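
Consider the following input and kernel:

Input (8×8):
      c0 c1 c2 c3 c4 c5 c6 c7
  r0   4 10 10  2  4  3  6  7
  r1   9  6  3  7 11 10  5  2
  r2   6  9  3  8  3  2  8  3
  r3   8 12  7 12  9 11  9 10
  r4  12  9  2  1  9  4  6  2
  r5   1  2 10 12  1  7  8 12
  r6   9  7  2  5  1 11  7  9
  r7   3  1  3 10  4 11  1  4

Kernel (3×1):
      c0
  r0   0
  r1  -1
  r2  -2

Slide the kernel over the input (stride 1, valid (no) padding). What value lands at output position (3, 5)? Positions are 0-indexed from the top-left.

-18

The receptive field on the input at this output position is [11 / 4 / 7]. Elementwise product with the kernel and sum: 4·-1 + 7·-2.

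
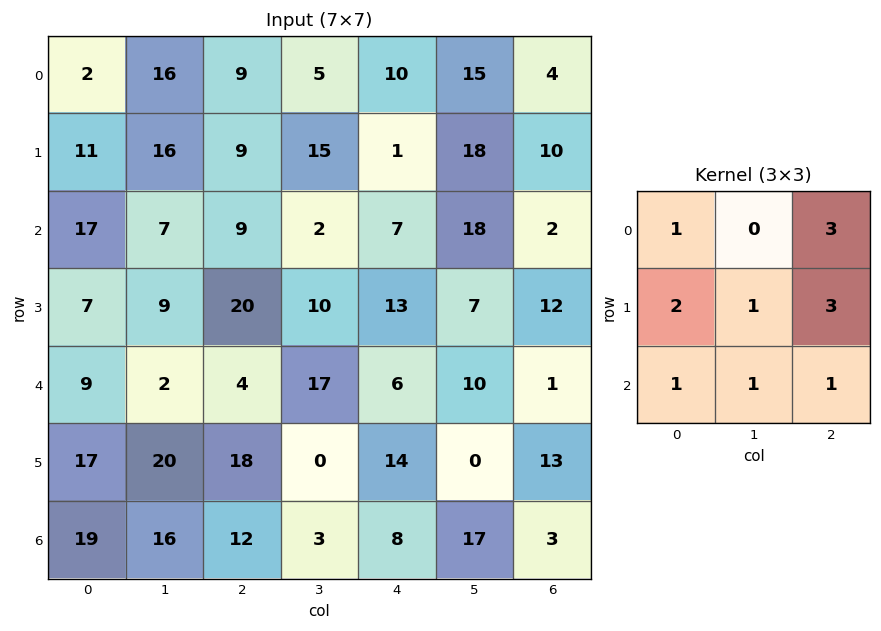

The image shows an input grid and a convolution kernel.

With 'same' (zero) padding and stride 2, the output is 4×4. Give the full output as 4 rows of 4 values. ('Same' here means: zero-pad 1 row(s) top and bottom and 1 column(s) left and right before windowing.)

Output[0,0]: The receptive field on the zero-padded input at this output position is [0 0 0 / 0 2 16 / 0 11 16]. Elementwise product with the kernel and sum: 0·1 + 0·3 + 0·2 + 2·1 + 16·3 + 0·1 + 11·1 + 16·1.
Output[0,1]: The receptive field on the zero-padded input at this output position is [0 0 0 / 16 9 5 / 16 9 15]. Elementwise product with the kernel and sum: 0·1 + 0·3 + 16·2 + 9·1 + 5·3 + 16·1 + 9·1 + 15·1.

77 96 99 62
102 129 164 75
79 136 115 41
127 73 65 37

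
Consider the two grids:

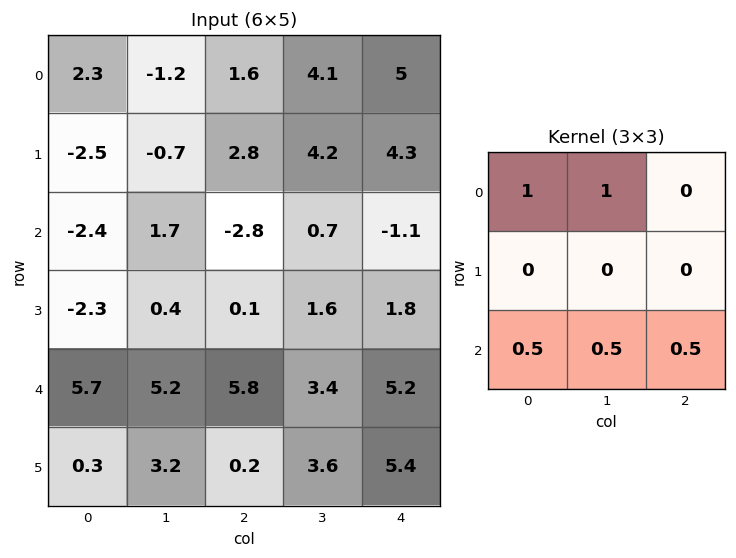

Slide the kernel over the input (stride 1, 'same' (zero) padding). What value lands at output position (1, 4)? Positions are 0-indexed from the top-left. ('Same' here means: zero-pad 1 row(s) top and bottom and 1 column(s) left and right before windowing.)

8.9

The receptive field on the zero-padded input at this output position is [4.1 5 0 / 4.2 4.3 0 / 0.7 -1.1 0]. Elementwise product with the kernel and sum: 4.1·1 + 5·1 + 0.7·0.5 + -1.1·0.5 + 0·0.5.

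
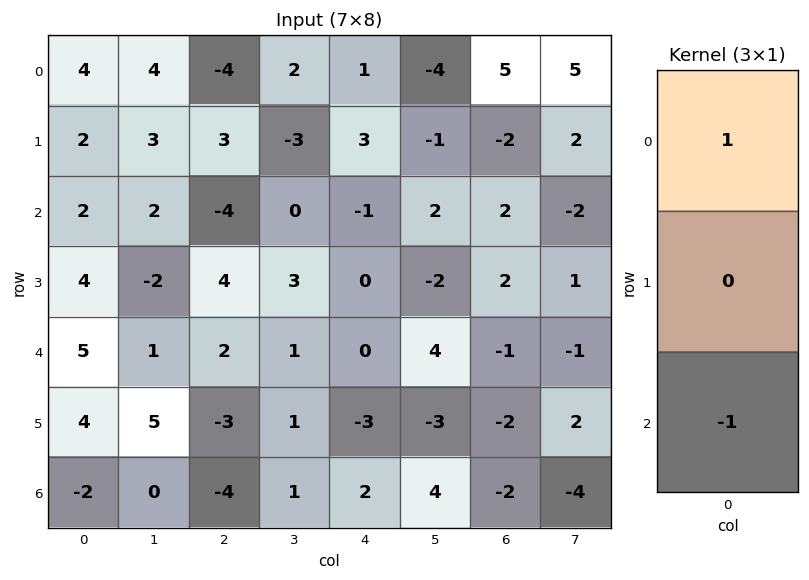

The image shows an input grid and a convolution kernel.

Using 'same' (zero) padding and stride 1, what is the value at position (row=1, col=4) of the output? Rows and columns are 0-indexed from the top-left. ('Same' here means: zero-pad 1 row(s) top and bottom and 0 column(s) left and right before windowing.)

The receptive field on the zero-padded input at this output position is [1 / 3 / -1]. Elementwise product with the kernel and sum: 1·1 + -1·-1.

2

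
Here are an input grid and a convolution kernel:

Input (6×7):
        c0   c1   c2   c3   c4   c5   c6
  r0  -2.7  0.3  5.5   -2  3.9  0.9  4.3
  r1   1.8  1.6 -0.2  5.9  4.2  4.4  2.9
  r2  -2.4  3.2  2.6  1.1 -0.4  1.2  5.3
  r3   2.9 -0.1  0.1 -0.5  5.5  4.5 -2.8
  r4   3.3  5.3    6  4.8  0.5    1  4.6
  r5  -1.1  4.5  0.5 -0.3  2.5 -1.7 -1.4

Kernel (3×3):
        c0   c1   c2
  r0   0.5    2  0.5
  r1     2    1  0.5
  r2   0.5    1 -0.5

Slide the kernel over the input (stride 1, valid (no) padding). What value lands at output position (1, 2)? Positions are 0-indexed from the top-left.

16.7

The receptive field on the input at this output position is [-0.2 5.9 4.2 / 2.6 1.1 -0.4 / 0.1 -0.5 5.5]. Elementwise product with the kernel and sum: -0.2·0.5 + 5.9·2 + 4.2·0.5 + 2.6·2 + 1.1·1 + -0.4·0.5 + 0.1·0.5 + -0.5·1 + 5.5·-0.5.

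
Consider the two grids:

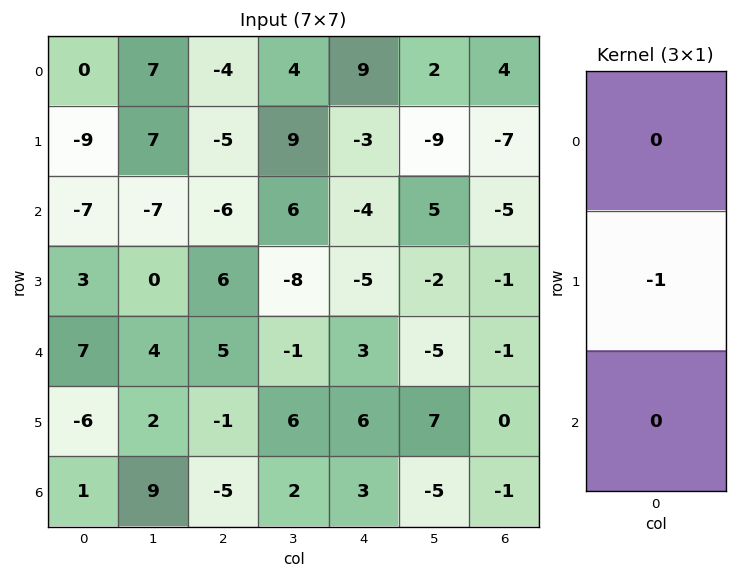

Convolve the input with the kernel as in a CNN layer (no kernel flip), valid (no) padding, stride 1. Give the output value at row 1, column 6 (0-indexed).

The receptive field on the input at this output position is [-7 / -5 / -1]. Elementwise product with the kernel and sum: -5·-1.

5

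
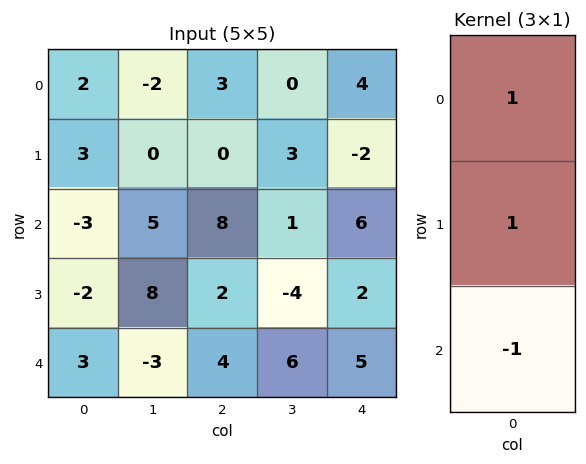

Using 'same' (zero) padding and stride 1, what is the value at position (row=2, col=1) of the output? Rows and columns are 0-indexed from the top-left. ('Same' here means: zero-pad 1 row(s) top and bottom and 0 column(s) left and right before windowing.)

-3

The receptive field on the zero-padded input at this output position is [0 / 5 / 8]. Elementwise product with the kernel and sum: 0·1 + 5·1 + 8·-1.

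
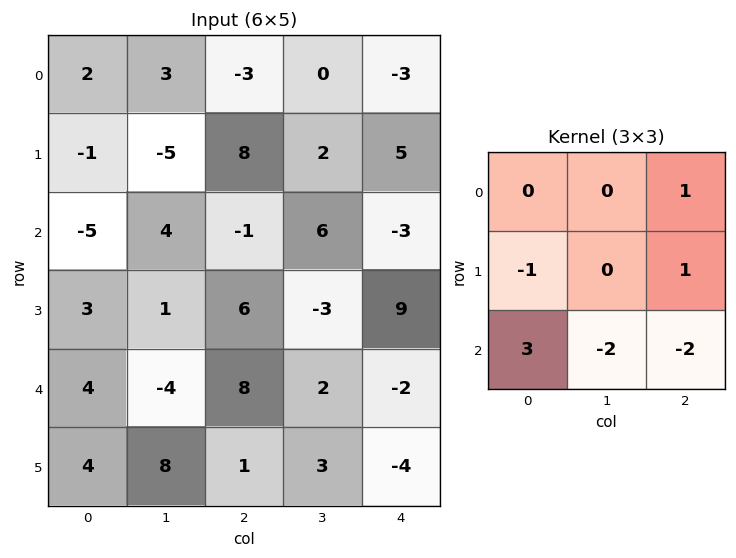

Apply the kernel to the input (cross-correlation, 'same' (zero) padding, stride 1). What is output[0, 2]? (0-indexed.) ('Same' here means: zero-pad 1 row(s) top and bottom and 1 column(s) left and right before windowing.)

The receptive field on the zero-padded input at this output position is [0 0 0 / 3 -3 0 / -5 8 2]. Elementwise product with the kernel and sum: 0·1 + 3·-1 + 0·1 + -5·3 + 8·-2 + 2·-2.

-38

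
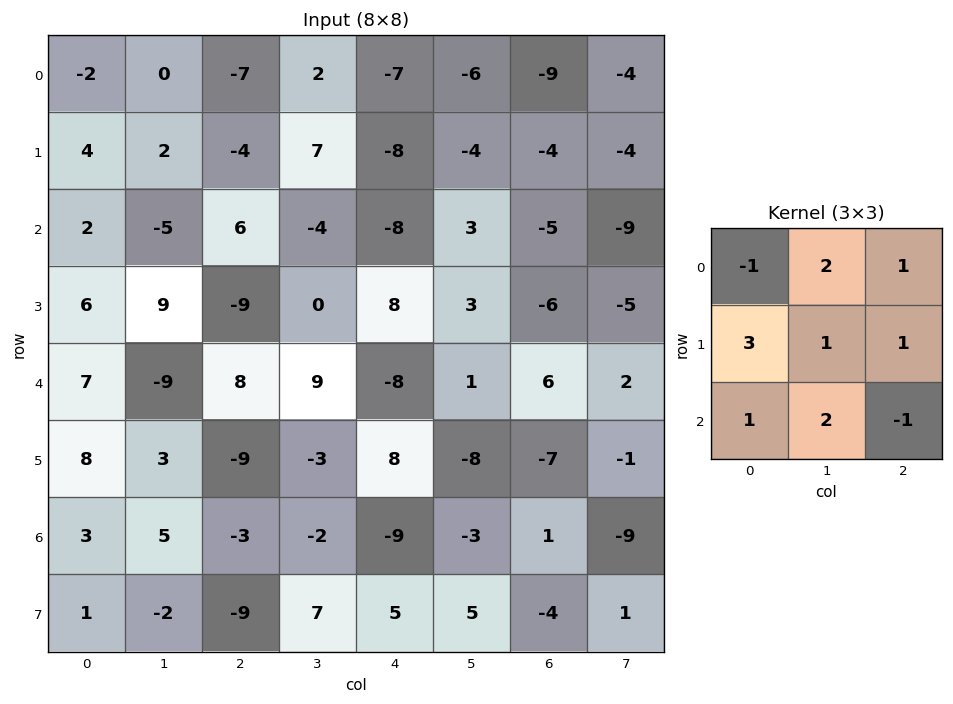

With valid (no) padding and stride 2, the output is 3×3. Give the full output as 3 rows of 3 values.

-9 -3 -43
-7 -7 18
17 -18 9

Output[0,0]: The receptive field on the input at this output position is [-2 0 -7 / 4 2 -4 / 2 -5 6]. Elementwise product with the kernel and sum: -2·-1 + 0·2 + -7·1 + 4·3 + 2·1 + -4·1 + 2·1 + -5·2 + 6·-1.
Output[0,1]: The receptive field on the input at this output position is [-7 2 -7 / -4 7 -8 / 6 -4 -8]. Elementwise product with the kernel and sum: -7·-1 + 2·2 + -7·1 + -4·3 + 7·1 + -8·1 + 6·1 + -4·2 + -8·-1.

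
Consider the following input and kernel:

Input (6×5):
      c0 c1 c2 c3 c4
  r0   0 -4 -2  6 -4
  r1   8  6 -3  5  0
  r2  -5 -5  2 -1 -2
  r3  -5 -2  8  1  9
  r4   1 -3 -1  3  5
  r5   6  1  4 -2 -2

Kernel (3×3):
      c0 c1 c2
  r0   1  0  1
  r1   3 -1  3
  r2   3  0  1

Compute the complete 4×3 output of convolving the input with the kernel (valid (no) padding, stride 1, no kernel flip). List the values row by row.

-6 22 -16
-6 -14 31
10 -23 52
28 1 36

Output[0,0]: The receptive field on the input at this output position is [0 -4 -2 / 8 6 -3 / -5 -5 2]. Elementwise product with the kernel and sum: 0·1 + -2·1 + 8·3 + 6·-1 + -3·3 + -5·3 + 2·1.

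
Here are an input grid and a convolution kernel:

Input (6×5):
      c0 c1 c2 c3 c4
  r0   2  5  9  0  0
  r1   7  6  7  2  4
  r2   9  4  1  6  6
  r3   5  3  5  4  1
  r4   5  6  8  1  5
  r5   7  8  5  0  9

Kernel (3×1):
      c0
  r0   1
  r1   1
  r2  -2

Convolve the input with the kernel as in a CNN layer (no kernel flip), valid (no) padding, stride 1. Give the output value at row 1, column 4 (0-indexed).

The receptive field on the input at this output position is [4 / 6 / 1]. Elementwise product with the kernel and sum: 4·1 + 6·1 + 1·-2.

8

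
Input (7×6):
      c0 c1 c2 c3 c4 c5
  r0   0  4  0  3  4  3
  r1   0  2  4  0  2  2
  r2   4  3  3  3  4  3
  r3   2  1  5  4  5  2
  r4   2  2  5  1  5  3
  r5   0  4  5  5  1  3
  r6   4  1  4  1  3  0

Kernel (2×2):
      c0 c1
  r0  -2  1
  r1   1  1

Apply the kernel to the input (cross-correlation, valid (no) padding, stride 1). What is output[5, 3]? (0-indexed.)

-5

The receptive field on the input at this output position is [5 1 / 1 3]. Elementwise product with the kernel and sum: 5·-2 + 1·1 + 1·1 + 3·1.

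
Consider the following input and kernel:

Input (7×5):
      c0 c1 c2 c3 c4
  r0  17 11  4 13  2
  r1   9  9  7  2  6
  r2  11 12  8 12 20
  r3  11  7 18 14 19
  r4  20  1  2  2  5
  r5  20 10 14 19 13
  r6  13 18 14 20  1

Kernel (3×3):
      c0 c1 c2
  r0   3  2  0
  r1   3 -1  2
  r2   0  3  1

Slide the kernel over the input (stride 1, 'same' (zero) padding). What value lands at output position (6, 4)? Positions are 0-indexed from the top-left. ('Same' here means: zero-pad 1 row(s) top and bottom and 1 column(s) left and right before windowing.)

The receptive field on the zero-padded input at this output position is [19 13 0 / 20 1 0 / 0 0 0]. Elementwise product with the kernel and sum: 19·3 + 13·2 + 20·3 + 1·-1 + 0·2 + 0·3 + 0·1.

142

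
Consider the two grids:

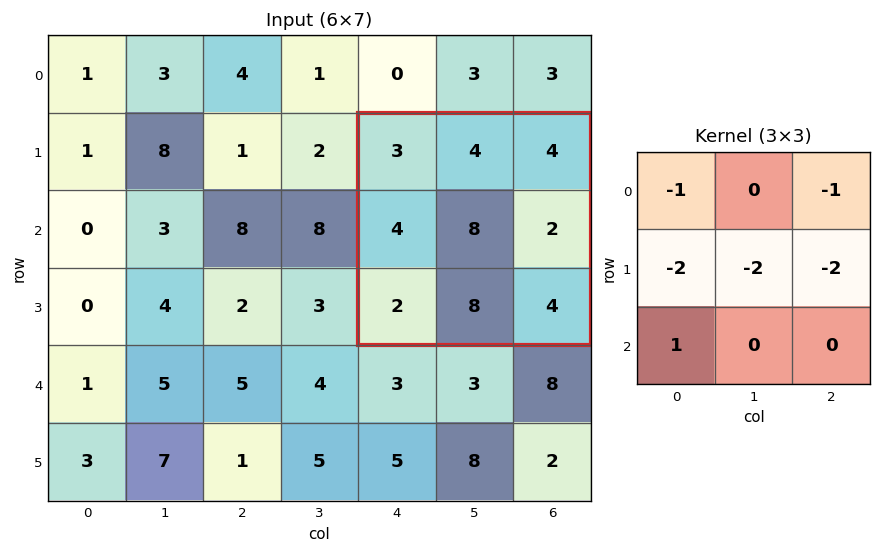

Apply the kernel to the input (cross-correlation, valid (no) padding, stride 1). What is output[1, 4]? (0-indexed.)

-33

The receptive field on the input at this output position is [3 4 4 / 4 8 2 / 2 8 4]. Elementwise product with the kernel and sum: 3·-1 + 4·-1 + 4·-2 + 8·-2 + 2·-2 + 2·1.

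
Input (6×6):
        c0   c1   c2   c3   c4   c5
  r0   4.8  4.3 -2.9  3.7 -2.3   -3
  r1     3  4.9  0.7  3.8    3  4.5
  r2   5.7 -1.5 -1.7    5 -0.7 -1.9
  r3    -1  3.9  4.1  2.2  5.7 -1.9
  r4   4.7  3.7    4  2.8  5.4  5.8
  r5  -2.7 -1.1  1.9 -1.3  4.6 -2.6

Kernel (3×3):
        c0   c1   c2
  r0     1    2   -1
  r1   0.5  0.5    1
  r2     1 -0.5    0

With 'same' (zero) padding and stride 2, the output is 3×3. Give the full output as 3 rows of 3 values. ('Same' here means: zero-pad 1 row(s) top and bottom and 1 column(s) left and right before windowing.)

5.2 8.95 -0
2.95 7.75 4.9
1.5 14.5 21.8

Output[0,0]: The receptive field on the zero-padded input at this output position is [0 0 0 / 0 4.8 4.3 / 0 3 4.9]. Elementwise product with the kernel and sum: 0·1 + 0·2 + 0·-1 + 0·0.5 + 4.8·0.5 + 4.3·1 + 0·1 + 3·-0.5.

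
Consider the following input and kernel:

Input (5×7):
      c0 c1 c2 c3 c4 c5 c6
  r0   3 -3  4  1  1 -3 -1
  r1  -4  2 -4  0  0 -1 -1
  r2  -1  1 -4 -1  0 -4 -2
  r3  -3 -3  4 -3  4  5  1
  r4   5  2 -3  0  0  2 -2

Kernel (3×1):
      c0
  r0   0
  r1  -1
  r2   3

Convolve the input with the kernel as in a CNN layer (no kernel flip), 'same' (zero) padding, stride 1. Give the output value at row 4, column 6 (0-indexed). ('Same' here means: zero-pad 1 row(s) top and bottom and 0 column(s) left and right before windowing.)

The receptive field on the zero-padded input at this output position is [1 / -2 / 0]. Elementwise product with the kernel and sum: -2·-1 + 0·3.

2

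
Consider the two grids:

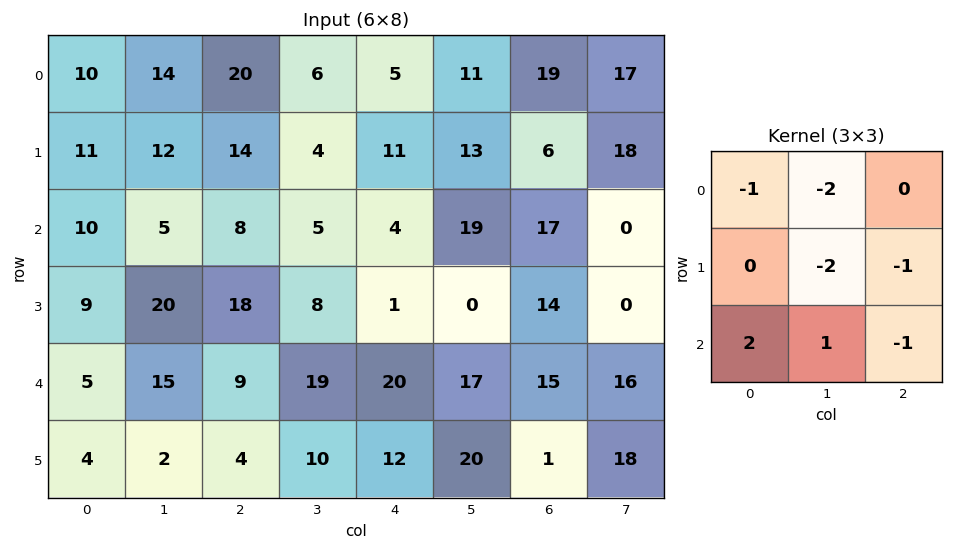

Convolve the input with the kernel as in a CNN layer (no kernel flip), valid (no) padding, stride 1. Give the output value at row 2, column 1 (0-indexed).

-45

The receptive field on the input at this output position is [5 8 5 / 20 18 8 / 15 9 19]. Elementwise product with the kernel and sum: 5·-1 + 8·-2 + 18·-2 + 8·-1 + 15·2 + 9·1 + 19·-1.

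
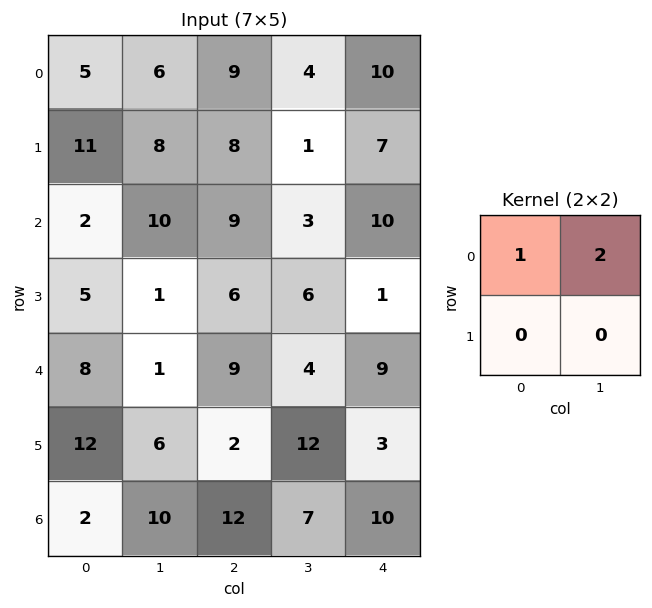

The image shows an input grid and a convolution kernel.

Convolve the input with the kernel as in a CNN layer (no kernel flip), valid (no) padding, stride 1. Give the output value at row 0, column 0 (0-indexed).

The receptive field on the input at this output position is [5 6 / 11 8]. Elementwise product with the kernel and sum: 5·1 + 6·2.

17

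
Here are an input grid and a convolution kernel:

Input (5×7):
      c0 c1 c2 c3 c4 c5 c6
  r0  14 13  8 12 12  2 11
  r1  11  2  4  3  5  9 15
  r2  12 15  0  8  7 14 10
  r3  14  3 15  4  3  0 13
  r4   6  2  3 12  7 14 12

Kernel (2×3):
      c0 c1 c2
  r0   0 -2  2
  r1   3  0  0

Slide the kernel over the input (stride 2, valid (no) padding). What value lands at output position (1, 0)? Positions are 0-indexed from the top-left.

12

The receptive field on the input at this output position is [12 15 0 / 14 3 15]. Elementwise product with the kernel and sum: 15·-2 + 0·2 + 14·3.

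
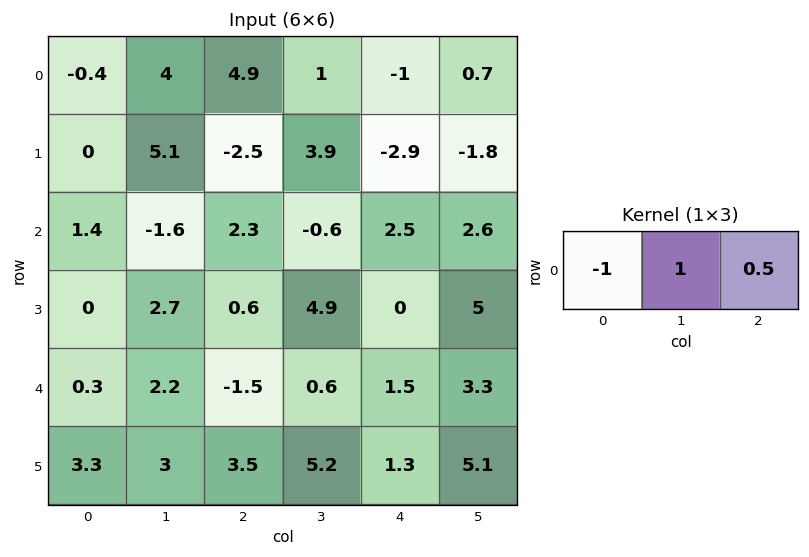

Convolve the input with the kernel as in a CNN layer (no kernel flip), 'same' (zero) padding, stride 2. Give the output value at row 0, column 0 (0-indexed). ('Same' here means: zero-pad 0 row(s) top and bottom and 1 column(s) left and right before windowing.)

1.6

The receptive field on the zero-padded input at this output position is [0 -0.4 4]. Elementwise product with the kernel and sum: 0·-1 + -0.4·1 + 4·0.5.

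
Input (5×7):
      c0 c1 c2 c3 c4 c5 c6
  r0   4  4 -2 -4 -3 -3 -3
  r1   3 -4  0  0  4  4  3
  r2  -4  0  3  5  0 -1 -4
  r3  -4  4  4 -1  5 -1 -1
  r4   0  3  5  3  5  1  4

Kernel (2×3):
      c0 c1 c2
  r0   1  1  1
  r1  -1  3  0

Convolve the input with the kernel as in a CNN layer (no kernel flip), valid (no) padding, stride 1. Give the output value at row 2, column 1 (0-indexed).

The receptive field on the input at this output position is [0 3 5 / 4 4 -1]. Elementwise product with the kernel and sum: 0·1 + 3·1 + 5·1 + 4·-1 + 4·3.

16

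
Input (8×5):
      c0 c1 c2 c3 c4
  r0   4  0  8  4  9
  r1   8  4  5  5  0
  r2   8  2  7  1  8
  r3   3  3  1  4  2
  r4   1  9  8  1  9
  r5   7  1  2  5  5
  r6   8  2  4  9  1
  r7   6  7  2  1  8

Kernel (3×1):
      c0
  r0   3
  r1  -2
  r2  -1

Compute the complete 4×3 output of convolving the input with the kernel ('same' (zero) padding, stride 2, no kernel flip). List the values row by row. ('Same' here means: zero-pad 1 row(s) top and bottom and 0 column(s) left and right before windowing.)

-16 -21 -18
5 0 -18
0 -15 -17
-1 -4 5

Output[0,0]: The receptive field on the zero-padded input at this output position is [0 / 4 / 8]. Elementwise product with the kernel and sum: 0·3 + 4·-2 + 8·-1.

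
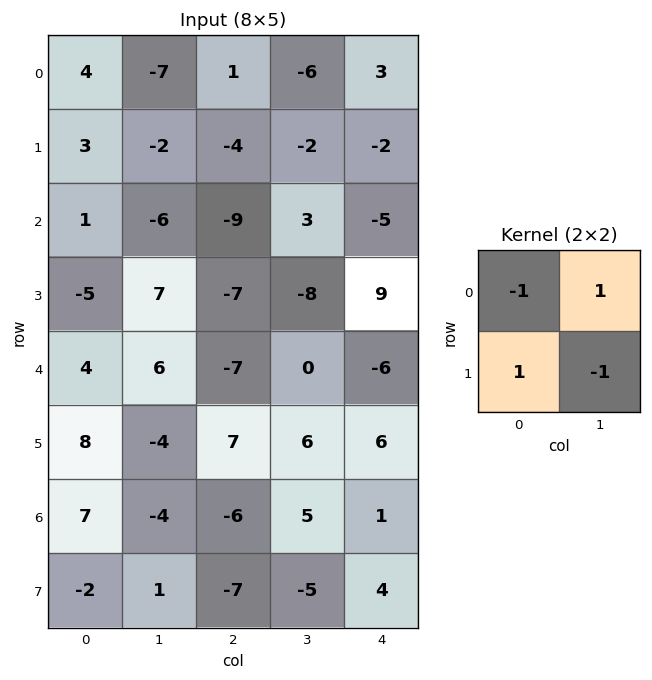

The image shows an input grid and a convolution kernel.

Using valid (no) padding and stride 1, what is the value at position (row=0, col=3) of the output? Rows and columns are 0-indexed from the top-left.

9

The receptive field on the input at this output position is [-6 3 / -2 -2]. Elementwise product with the kernel and sum: -6·-1 + 3·1 + -2·1 + -2·-1.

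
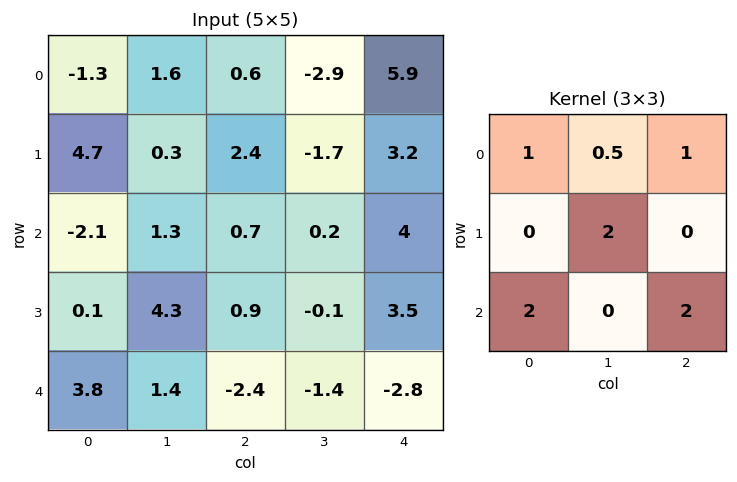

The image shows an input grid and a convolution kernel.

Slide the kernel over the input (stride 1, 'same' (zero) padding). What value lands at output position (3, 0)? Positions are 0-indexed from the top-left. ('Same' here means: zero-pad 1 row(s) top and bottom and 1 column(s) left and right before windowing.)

3.25

The receptive field on the zero-padded input at this output position is [0 -2.1 1.3 / 0 0.1 4.3 / 0 3.8 1.4]. Elementwise product with the kernel and sum: 0·1 + -2.1·0.5 + 1.3·1 + 0.1·2 + 0·2 + 1.4·2.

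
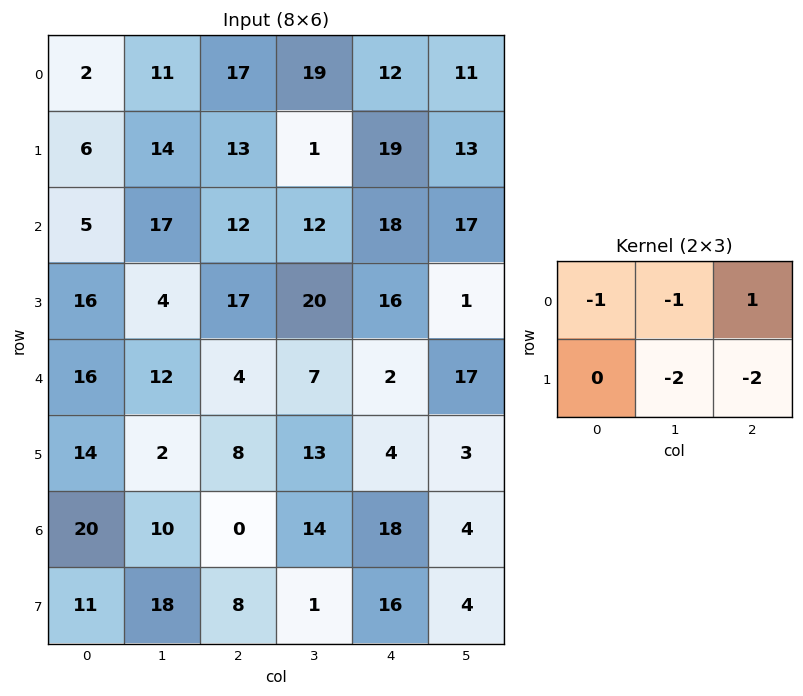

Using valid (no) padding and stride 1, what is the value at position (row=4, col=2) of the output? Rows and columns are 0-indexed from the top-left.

-43

The receptive field on the input at this output position is [4 7 2 / 8 13 4]. Elementwise product with the kernel and sum: 4·-1 + 7·-1 + 2·1 + 13·-2 + 4·-2.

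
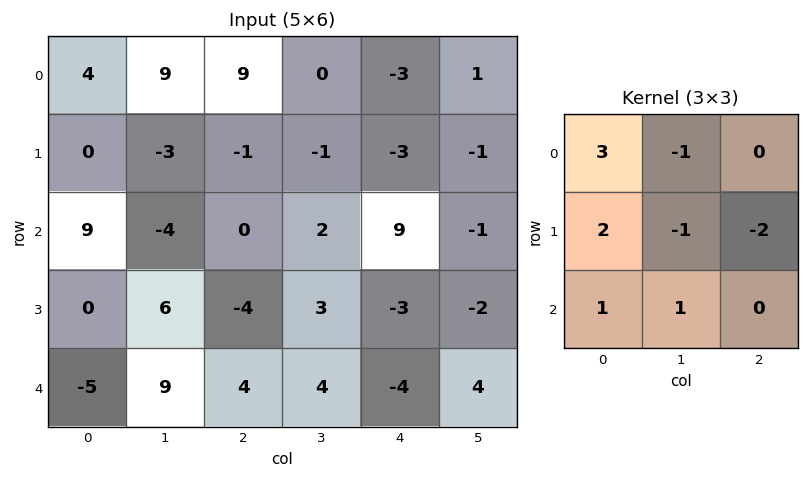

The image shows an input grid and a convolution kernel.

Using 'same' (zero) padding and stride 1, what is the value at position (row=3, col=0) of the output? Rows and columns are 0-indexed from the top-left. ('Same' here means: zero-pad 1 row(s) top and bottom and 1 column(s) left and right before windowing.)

-26

The receptive field on the zero-padded input at this output position is [0 9 -4 / 0 0 6 / 0 -5 9]. Elementwise product with the kernel and sum: 0·3 + 9·-1 + 0·2 + 0·-1 + 6·-2 + 0·1 + -5·1.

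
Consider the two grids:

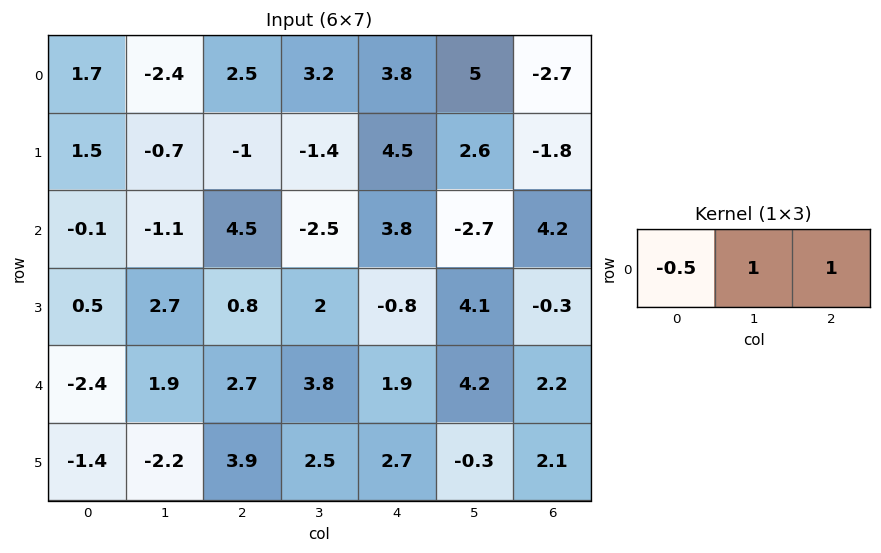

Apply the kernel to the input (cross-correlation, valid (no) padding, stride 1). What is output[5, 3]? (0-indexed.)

The receptive field on the input at this output position is [2.5 2.7 -0.3]. Elementwise product with the kernel and sum: 2.5·-0.5 + 2.7·1 + -0.3·1.

1.15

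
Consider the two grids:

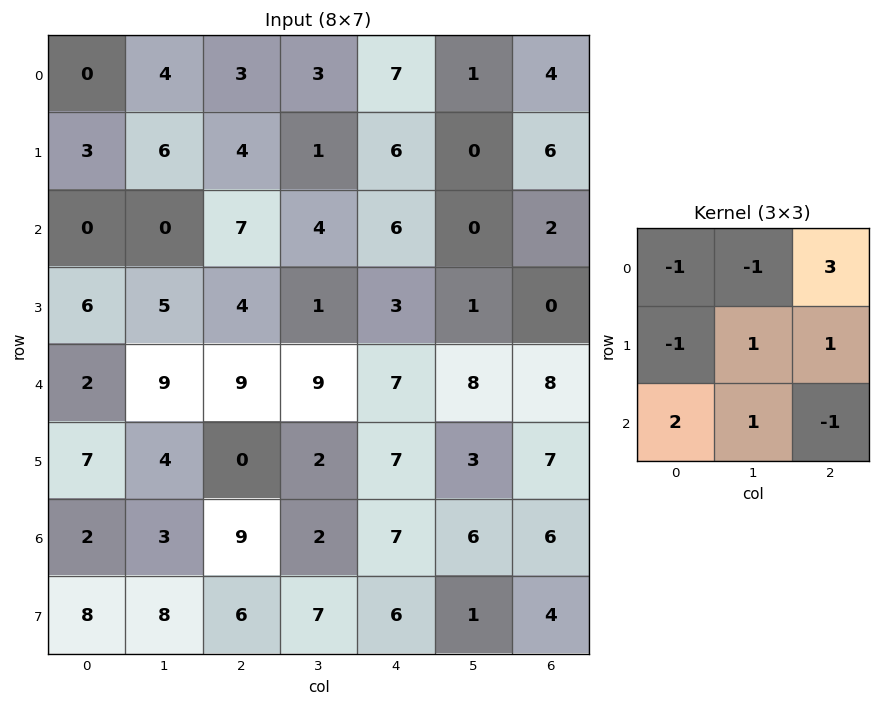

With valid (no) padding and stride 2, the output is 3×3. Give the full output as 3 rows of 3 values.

Output[0,0]: The receptive field on the input at this output position is [0 4 3 / 3 6 4 / 0 0 7]. Elementwise product with the kernel and sum: 0·-1 + 4·-1 + 3·3 + 3·-1 + 6·1 + 4·1 + 0·2 + 0·1 + 7·-1.
Output[0,1]: The receptive field on the input at this output position is [3 3 7 / 4 1 6 / 7 4 6]. Elementwise product with the kernel and sum: 3·-1 + 3·-1 + 7·3 + 4·-1 + 1·1 + 6·1 + 7·2 + 4·1 + 6·-1.

5 30 14
28 27 12
11 25 26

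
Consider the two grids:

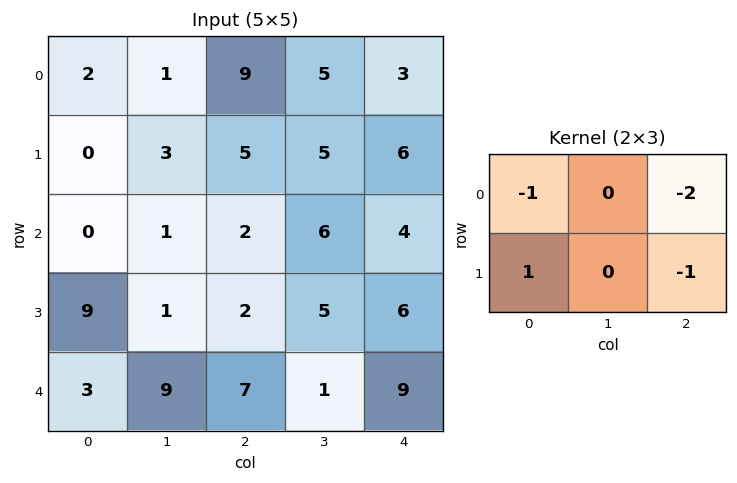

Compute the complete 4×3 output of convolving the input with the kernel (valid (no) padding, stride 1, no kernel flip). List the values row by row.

Output[0,0]: The receptive field on the input at this output position is [2 1 9 / 0 3 5]. Elementwise product with the kernel and sum: 2·-1 + 9·-2 + 0·1 + 5·-1.
Output[0,1]: The receptive field on the input at this output position is [1 9 5 / 3 5 5]. Elementwise product with the kernel and sum: 1·-1 + 5·-2 + 3·1 + 5·-1.

-25 -13 -16
-12 -18 -19
3 -17 -14
-17 -3 -16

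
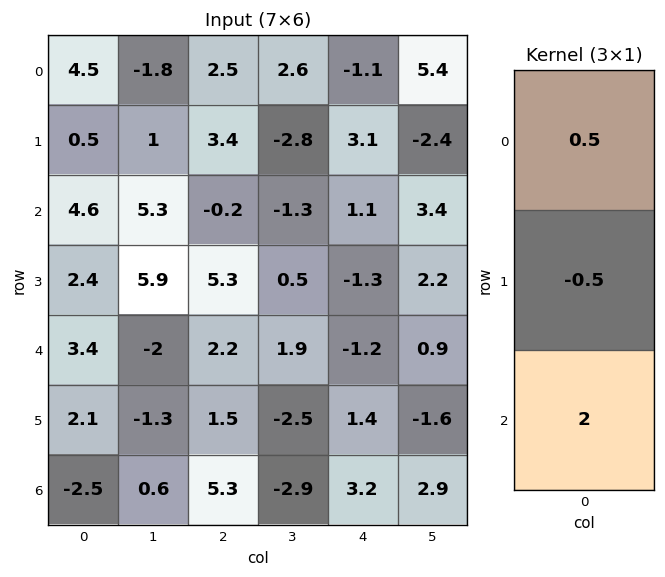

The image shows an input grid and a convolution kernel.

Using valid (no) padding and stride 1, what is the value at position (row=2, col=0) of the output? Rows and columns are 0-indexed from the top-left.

The receptive field on the input at this output position is [4.6 / 2.4 / 3.4]. Elementwise product with the kernel and sum: 4.6·0.5 + 2.4·-0.5 + 3.4·2.

7.9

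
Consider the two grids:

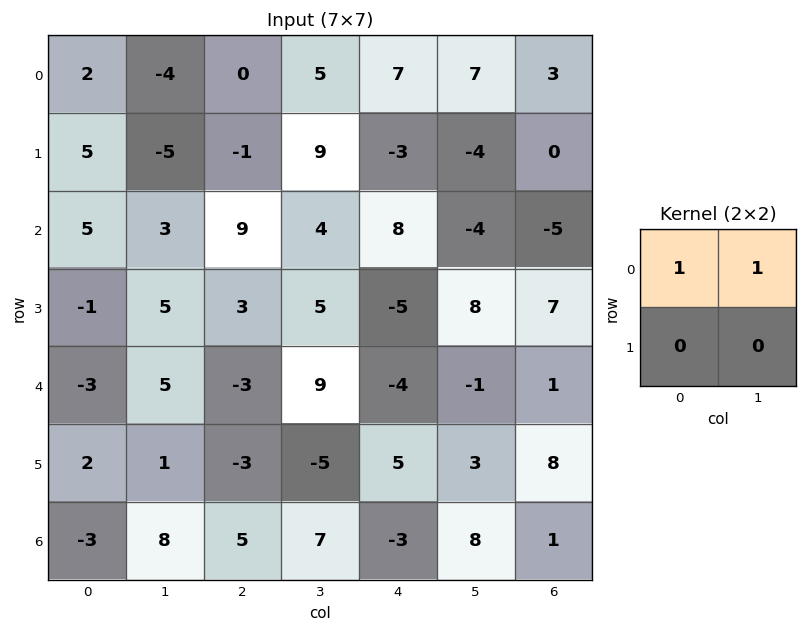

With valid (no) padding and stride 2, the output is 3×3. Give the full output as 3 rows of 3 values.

Output[0,0]: The receptive field on the input at this output position is [2 -4 / 5 -5]. Elementwise product with the kernel and sum: 2·1 + -4·1.
Output[0,1]: The receptive field on the input at this output position is [0 5 / -1 9]. Elementwise product with the kernel and sum: 0·1 + 5·1.

-2 5 14
8 13 4
2 6 -5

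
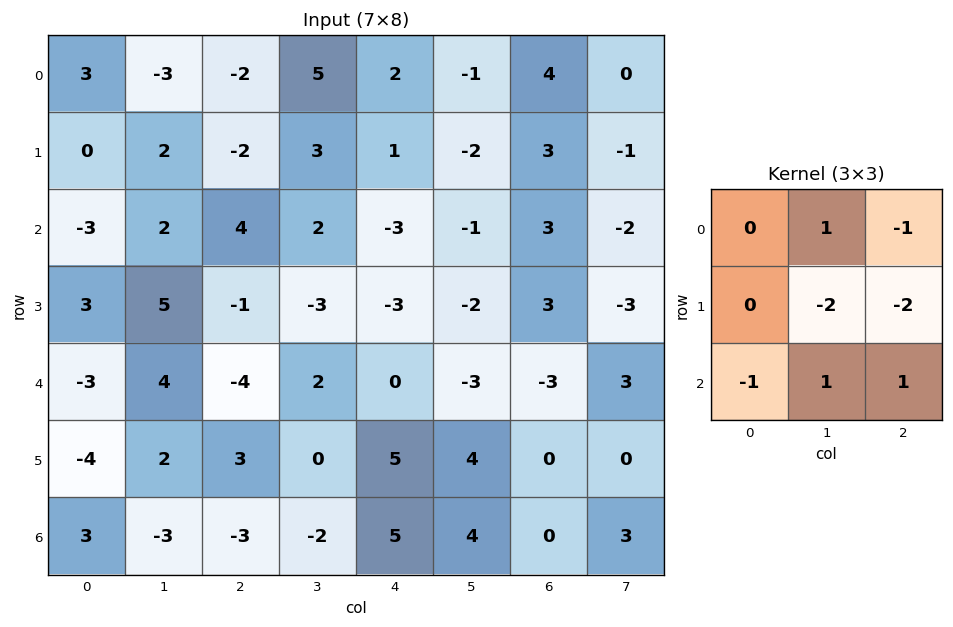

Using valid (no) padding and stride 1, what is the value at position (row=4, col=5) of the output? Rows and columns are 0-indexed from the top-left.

The receptive field on the input at this output position is [-3 -3 3 / 4 0 0 / 4 0 3]. Elementwise product with the kernel and sum: -3·1 + 3·-1 + 0·-2 + 0·-2 + 4·-1 + 0·1 + 3·1.

-7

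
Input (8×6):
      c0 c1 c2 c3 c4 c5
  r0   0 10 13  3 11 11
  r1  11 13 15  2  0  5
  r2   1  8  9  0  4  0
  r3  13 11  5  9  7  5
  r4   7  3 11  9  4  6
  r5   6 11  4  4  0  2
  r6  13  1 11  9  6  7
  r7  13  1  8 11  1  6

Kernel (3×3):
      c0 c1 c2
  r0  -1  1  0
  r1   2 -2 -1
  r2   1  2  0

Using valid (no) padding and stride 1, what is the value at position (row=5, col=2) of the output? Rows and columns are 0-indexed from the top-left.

The receptive field on the input at this output position is [4 4 0 / 11 9 6 / 8 11 1]. Elementwise product with the kernel and sum: 4·-1 + 4·1 + 11·2 + 9·-2 + 6·-1 + 8·1 + 11·2.

28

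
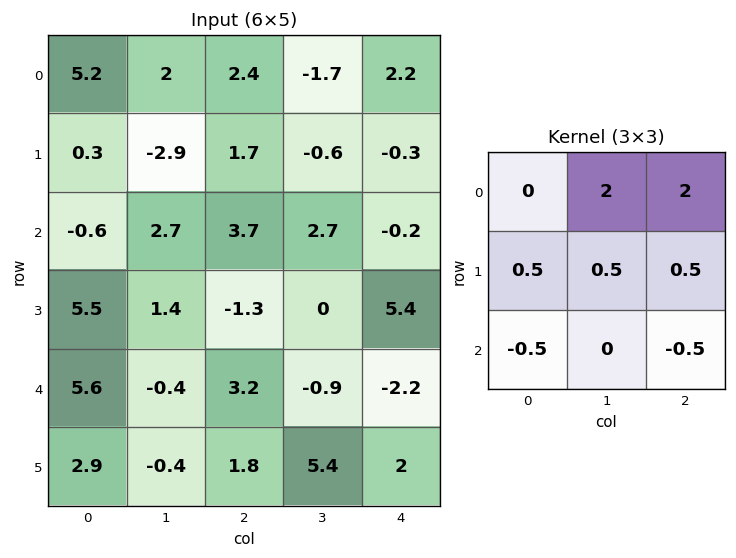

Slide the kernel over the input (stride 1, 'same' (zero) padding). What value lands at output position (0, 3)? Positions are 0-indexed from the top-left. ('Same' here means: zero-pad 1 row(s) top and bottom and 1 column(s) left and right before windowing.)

0.75

The receptive field on the zero-padded input at this output position is [0 0 0 / 2.4 -1.7 2.2 / 1.7 -0.6 -0.3]. Elementwise product with the kernel and sum: 0·2 + 0·2 + 2.4·0.5 + -1.7·0.5 + 2.2·0.5 + 1.7·-0.5 + -0.3·-0.5.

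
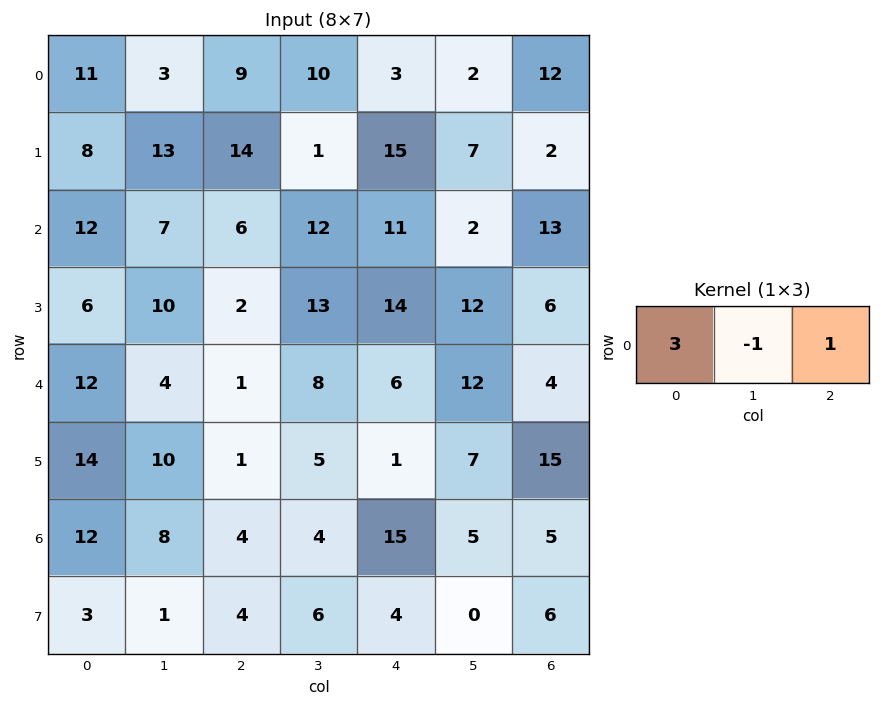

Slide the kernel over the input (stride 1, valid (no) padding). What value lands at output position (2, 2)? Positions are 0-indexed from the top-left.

The receptive field on the input at this output position is [6 12 11]. Elementwise product with the kernel and sum: 6·3 + 12·-1 + 11·1.

17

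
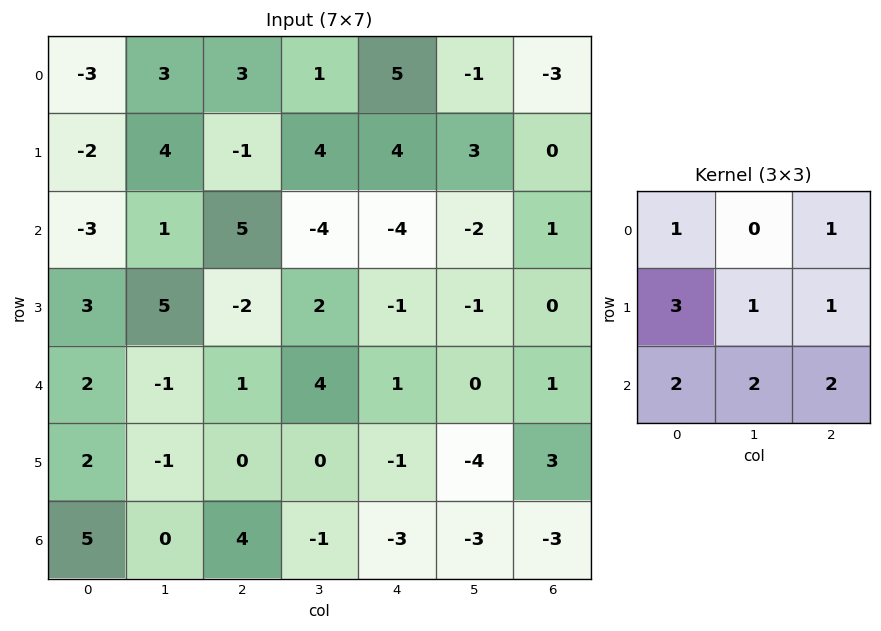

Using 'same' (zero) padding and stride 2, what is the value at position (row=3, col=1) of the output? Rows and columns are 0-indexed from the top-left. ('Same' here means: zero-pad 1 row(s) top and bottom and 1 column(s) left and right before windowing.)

2

The receptive field on the zero-padded input at this output position is [-1 0 0 / 0 4 -1 / 0 0 0]. Elementwise product with the kernel and sum: -1·1 + 0·1 + 0·3 + 4·1 + -1·1 + 0·2 + 0·2 + 0·2.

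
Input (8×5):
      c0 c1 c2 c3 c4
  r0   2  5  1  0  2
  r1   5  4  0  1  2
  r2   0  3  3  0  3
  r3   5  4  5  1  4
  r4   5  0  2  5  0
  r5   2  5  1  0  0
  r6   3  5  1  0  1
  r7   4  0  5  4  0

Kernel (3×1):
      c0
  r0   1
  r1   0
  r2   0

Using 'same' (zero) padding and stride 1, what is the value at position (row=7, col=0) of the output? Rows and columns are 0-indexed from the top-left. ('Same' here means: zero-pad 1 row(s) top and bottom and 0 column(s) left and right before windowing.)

The receptive field on the zero-padded input at this output position is [3 / 4 / 0]. Elementwise product with the kernel and sum: 3·1.

3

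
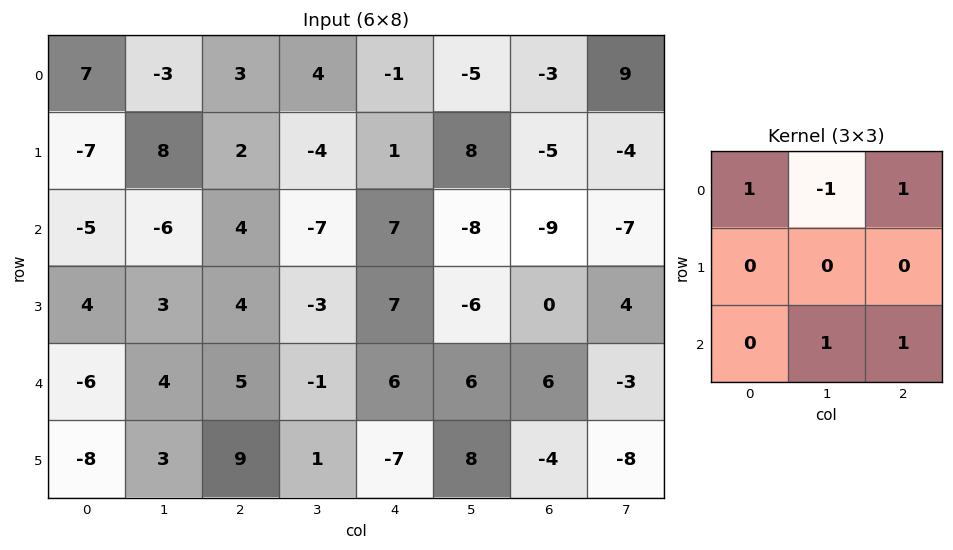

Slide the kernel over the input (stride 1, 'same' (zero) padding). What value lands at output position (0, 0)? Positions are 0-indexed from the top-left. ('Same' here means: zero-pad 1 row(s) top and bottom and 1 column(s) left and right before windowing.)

The receptive field on the zero-padded input at this output position is [0 0 0 / 0 7 -3 / 0 -7 8]. Elementwise product with the kernel and sum: 0·1 + 0·-1 + 0·1 + -7·1 + 8·1.

1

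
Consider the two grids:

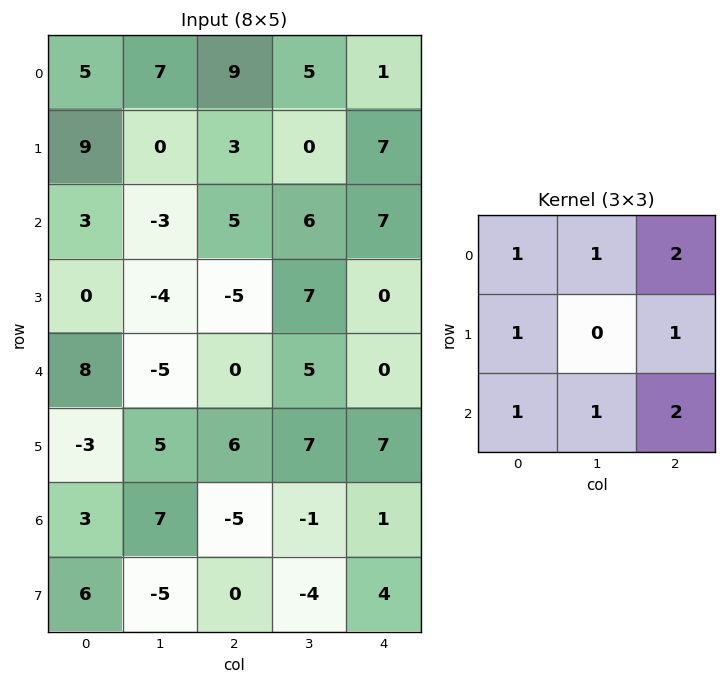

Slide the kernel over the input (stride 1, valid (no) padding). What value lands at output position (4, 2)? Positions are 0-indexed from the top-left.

The receptive field on the input at this output position is [0 5 0 / 6 7 7 / -5 -1 1]. Elementwise product with the kernel and sum: 0·1 + 5·1 + 0·2 + 6·1 + 7·1 + -5·1 + -1·1 + 1·2.

14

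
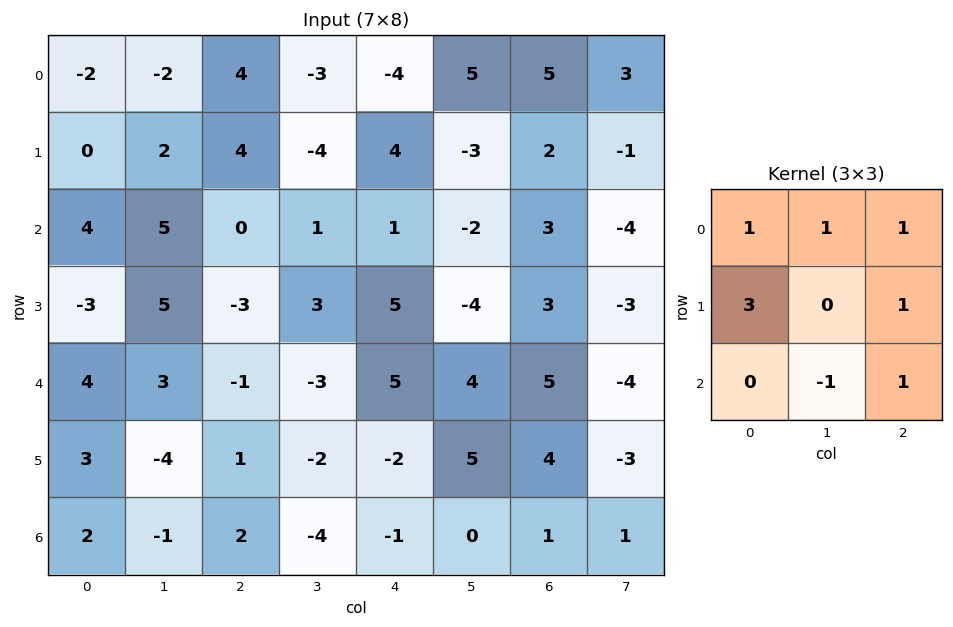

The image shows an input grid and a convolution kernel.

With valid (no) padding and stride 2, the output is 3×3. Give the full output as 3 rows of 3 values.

-1 13 25
-7 6 21
19 5 13

Output[0,0]: The receptive field on the input at this output position is [-2 -2 4 / 0 2 4 / 4 5 0]. Elementwise product with the kernel and sum: -2·1 + -2·1 + 4·1 + 0·3 + 4·1 + 5·-1 + 0·1.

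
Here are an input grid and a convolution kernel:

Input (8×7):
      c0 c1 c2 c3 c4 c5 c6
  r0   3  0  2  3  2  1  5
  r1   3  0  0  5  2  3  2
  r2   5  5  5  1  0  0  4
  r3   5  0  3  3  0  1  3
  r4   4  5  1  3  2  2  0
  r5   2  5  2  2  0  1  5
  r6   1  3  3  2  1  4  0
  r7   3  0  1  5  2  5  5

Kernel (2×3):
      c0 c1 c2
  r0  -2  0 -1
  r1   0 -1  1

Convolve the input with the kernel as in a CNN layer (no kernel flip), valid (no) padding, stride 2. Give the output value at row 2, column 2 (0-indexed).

The receptive field on the input at this output position is [2 2 0 / 0 1 5]. Elementwise product with the kernel and sum: 2·-2 + 0·-1 + 1·-1 + 5·1.

0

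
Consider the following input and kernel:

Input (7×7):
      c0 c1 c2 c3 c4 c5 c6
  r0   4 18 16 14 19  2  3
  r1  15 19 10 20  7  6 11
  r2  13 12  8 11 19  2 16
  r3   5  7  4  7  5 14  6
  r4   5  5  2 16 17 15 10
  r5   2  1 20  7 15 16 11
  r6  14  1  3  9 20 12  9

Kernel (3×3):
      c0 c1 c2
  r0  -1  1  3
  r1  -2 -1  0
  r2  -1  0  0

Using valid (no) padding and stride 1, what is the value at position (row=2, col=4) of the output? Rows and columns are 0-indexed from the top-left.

The receptive field on the input at this output position is [19 2 16 / 5 14 6 / 17 15 10]. Elementwise product with the kernel and sum: 19·-1 + 2·1 + 16·3 + 5·-2 + 14·-1 + 17·-1.

-10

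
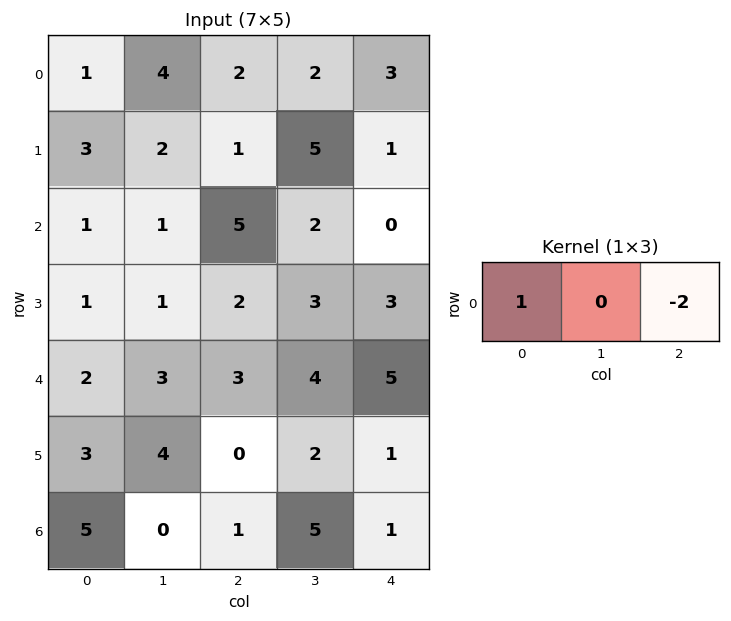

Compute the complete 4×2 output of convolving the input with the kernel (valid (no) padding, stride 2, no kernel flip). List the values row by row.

-3 -4
-9 5
-4 -7
3 -1

Output[0,0]: The receptive field on the input at this output position is [1 4 2]. Elementwise product with the kernel and sum: 1·1 + 2·-2.
Output[0,1]: The receptive field on the input at this output position is [2 2 3]. Elementwise product with the kernel and sum: 2·1 + 3·-2.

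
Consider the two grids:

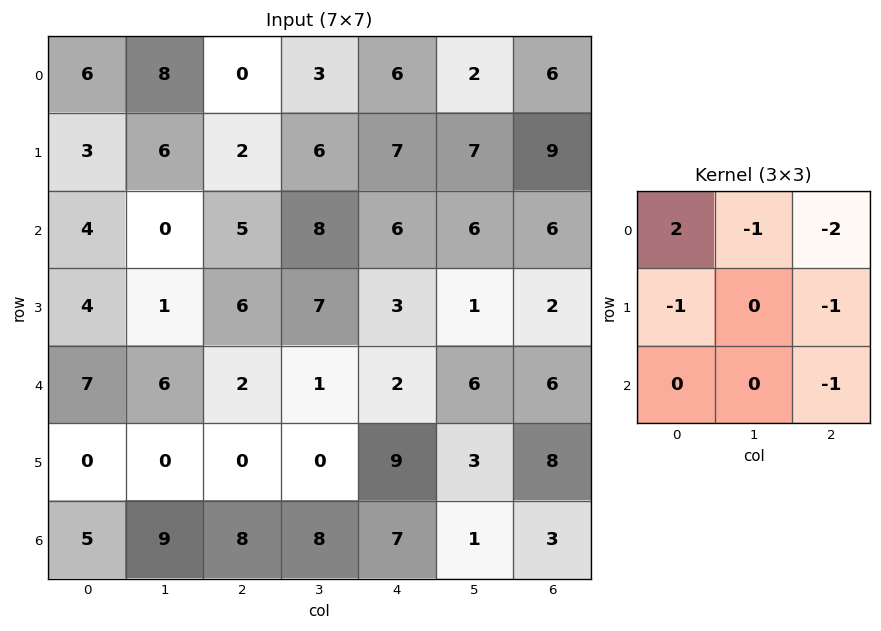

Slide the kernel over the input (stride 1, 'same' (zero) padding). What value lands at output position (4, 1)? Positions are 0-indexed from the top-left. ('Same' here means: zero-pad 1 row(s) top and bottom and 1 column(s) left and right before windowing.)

-14

The receptive field on the zero-padded input at this output position is [4 1 6 / 7 6 2 / 0 0 0]. Elementwise product with the kernel and sum: 4·2 + 1·-1 + 6·-2 + 7·-1 + 2·-1 + 0·-1.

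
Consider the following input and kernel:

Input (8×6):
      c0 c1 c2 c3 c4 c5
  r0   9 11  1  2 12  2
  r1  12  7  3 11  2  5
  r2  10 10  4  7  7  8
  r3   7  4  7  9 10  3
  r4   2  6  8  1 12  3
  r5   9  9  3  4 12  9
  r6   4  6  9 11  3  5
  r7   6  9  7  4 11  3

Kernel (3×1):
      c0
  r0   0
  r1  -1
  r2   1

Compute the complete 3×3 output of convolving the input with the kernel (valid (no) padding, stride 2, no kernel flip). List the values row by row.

-2 1 5
-5 1 2
-5 6 -9

Output[0,0]: The receptive field on the input at this output position is [9 / 12 / 10]. Elementwise product with the kernel and sum: 12·-1 + 10·1.
Output[0,1]: The receptive field on the input at this output position is [1 / 3 / 4]. Elementwise product with the kernel and sum: 3·-1 + 4·1.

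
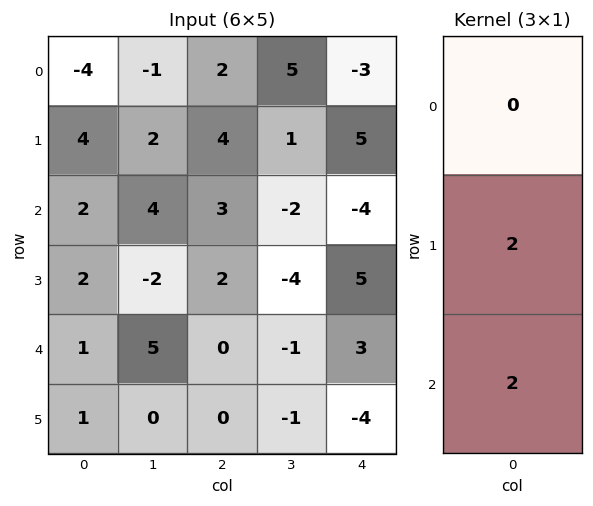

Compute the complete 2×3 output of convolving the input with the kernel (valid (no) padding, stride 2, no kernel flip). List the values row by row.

Output[0,0]: The receptive field on the input at this output position is [-4 / 4 / 2]. Elementwise product with the kernel and sum: 4·2 + 2·2.

12 14 2
6 4 16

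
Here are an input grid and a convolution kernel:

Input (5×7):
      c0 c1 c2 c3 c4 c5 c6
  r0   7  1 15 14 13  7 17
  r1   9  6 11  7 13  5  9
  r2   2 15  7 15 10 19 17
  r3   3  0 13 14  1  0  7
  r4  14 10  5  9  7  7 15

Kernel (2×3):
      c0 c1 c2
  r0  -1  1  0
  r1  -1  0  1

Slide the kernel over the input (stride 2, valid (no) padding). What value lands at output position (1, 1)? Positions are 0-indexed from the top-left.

The receptive field on the input at this output position is [7 15 10 / 13 14 1]. Elementwise product with the kernel and sum: 7·-1 + 15·1 + 13·-1 + 1·1.

-4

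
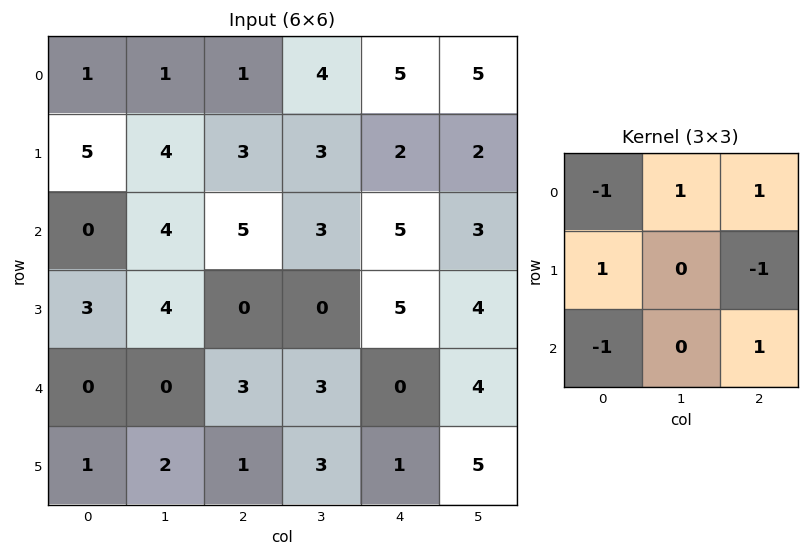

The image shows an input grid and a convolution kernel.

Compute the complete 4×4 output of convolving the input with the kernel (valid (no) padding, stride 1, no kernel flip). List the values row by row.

8 4 9 7
-6 -1 7 5
15 11 -5 2
-2 -6 8 10

Output[0,0]: The receptive field on the input at this output position is [1 1 1 / 5 4 3 / 0 4 5]. Elementwise product with the kernel and sum: 1·-1 + 1·1 + 1·1 + 5·1 + 3·-1 + 0·-1 + 5·1.
Output[0,1]: The receptive field on the input at this output position is [1 1 4 / 4 3 3 / 4 5 3]. Elementwise product with the kernel and sum: 1·-1 + 1·1 + 4·1 + 4·1 + 3·-1 + 4·-1 + 3·1.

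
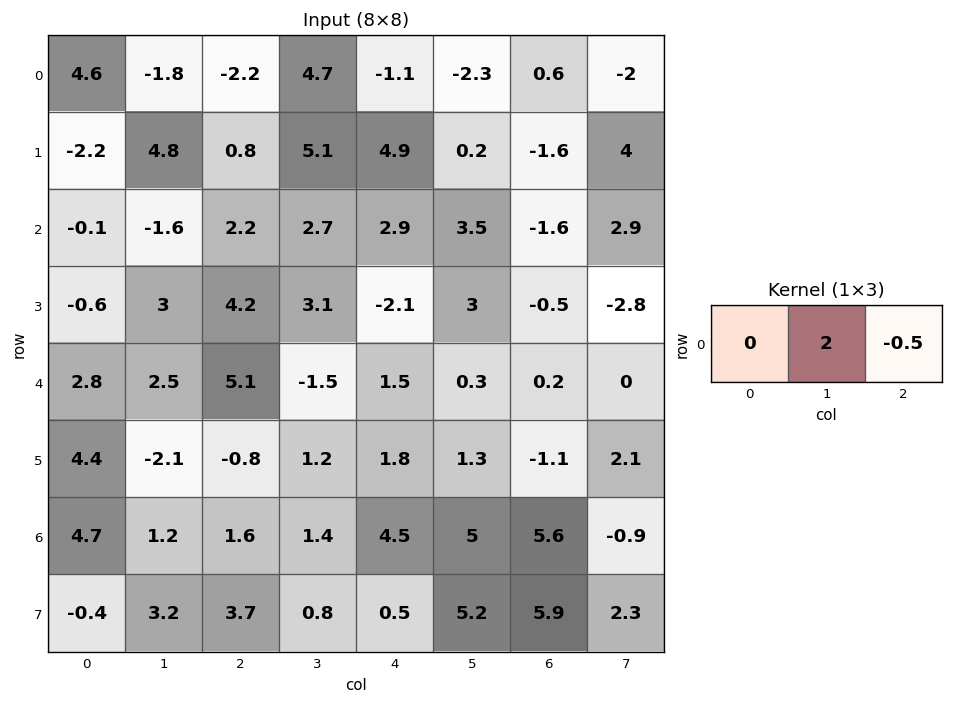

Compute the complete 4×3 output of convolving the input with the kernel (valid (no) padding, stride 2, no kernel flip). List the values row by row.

-2.5 9.95 -4.9
-4.3 3.95 7.8
2.45 -3.75 0.5
1.6 0.55 7.2

Output[0,0]: The receptive field on the input at this output position is [4.6 -1.8 -2.2]. Elementwise product with the kernel and sum: -1.8·2 + -2.2·-0.5.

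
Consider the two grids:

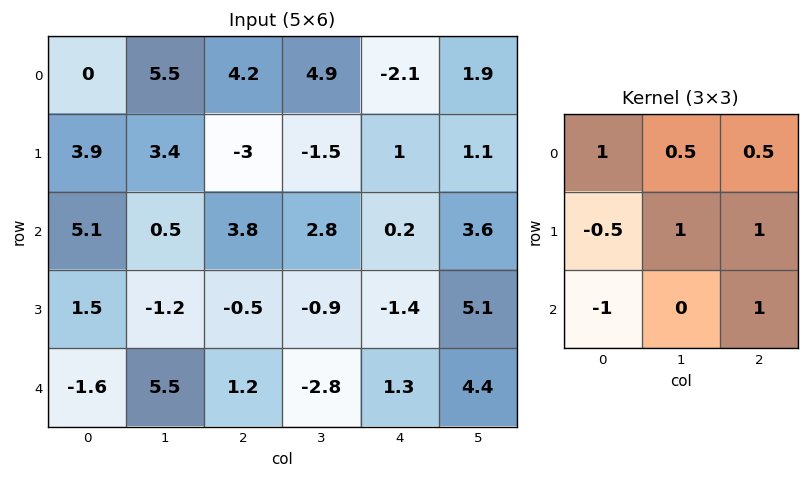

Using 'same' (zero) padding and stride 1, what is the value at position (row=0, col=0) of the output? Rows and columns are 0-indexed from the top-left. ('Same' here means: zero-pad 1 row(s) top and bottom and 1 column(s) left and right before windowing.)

8.9

The receptive field on the zero-padded input at this output position is [0 0 0 / 0 0 5.5 / 0 3.9 3.4]. Elementwise product with the kernel and sum: 0·1 + 0·0.5 + 0·0.5 + 0·-0.5 + 0·1 + 5.5·1 + 0·-1 + 3.4·1.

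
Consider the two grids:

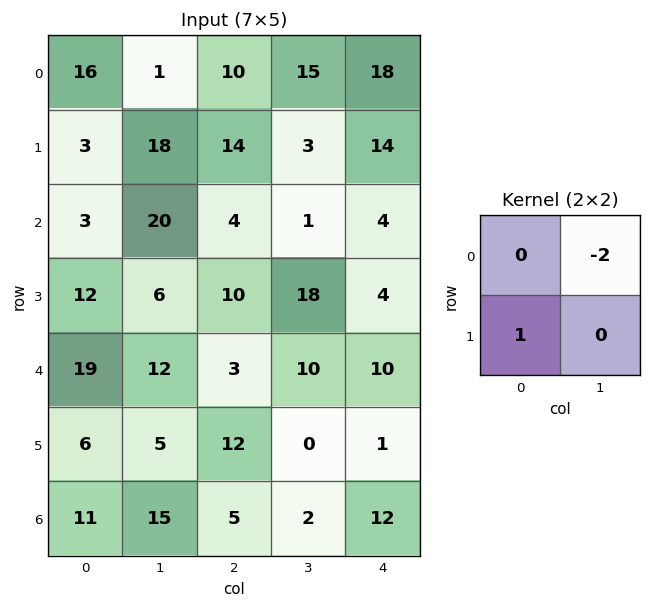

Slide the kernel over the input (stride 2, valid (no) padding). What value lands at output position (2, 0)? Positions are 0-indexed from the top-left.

-18

The receptive field on the input at this output position is [19 12 / 6 5]. Elementwise product with the kernel and sum: 12·-2 + 6·1.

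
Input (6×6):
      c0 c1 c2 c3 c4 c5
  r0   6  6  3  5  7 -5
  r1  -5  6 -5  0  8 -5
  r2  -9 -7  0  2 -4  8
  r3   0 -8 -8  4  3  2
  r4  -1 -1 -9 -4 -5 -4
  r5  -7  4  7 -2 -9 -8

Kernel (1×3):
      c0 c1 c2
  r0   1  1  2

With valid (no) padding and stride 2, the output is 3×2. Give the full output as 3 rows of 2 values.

18 22
-16 -6
-20 -23

Output[0,0]: The receptive field on the input at this output position is [6 6 3]. Elementwise product with the kernel and sum: 6·1 + 6·1 + 3·2.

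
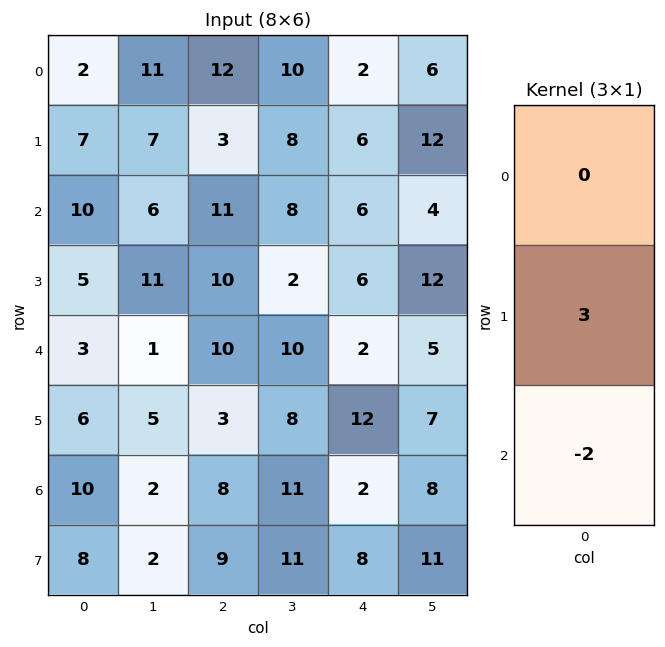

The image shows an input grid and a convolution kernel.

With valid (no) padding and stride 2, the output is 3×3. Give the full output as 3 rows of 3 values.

1 -13 6
9 10 14
-2 -7 32

Output[0,0]: The receptive field on the input at this output position is [2 / 7 / 10]. Elementwise product with the kernel and sum: 7·3 + 10·-2.
Output[0,1]: The receptive field on the input at this output position is [12 / 3 / 11]. Elementwise product with the kernel and sum: 3·3 + 11·-2.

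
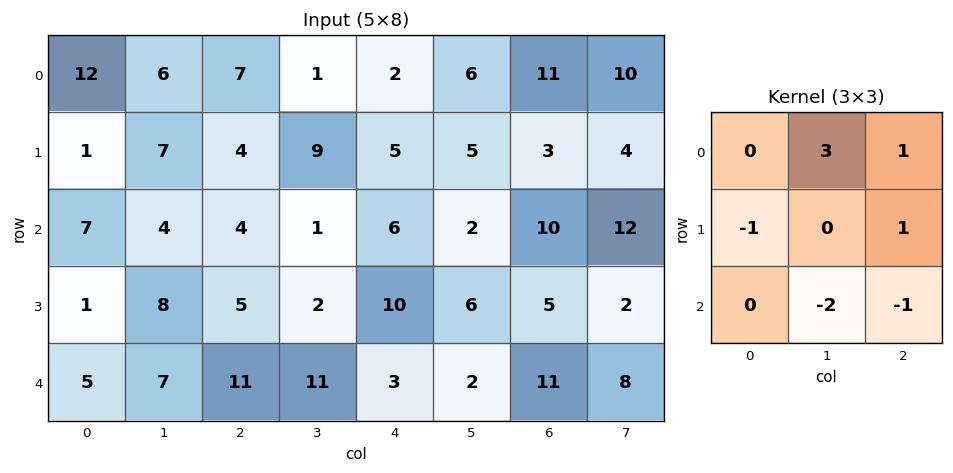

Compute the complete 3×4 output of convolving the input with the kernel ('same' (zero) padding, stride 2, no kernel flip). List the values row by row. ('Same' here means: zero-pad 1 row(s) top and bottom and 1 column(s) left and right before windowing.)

Output[0,0]: The receptive field on the zero-padded input at this output position is [0 0 0 / 0 12 6 / 0 1 7]. Elementwise product with the kernel and sum: 0·3 + 0·1 + 0·-1 + 6·1 + 1·-2 + 7·-1.
Output[0,1]: The receptive field on the zero-padded input at this output position is [0 0 0 / 6 7 1 / 7 4 9]. Elementwise product with the kernel and sum: 0·3 + 0·1 + 6·-1 + 1·1 + 4·-2 + 9·-1.

-3 -22 -10 -6
4 6 -5 11
18 21 27 23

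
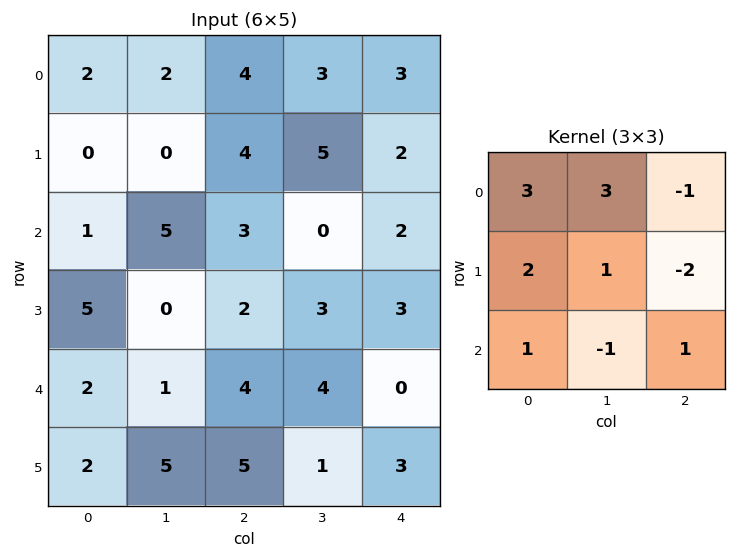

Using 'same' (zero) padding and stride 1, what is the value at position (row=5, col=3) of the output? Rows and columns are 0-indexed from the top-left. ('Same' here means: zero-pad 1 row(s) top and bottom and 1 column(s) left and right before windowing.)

29

The receptive field on the zero-padded input at this output position is [4 4 0 / 5 1 3 / 0 0 0]. Elementwise product with the kernel and sum: 4·3 + 4·3 + 0·-1 + 5·2 + 1·1 + 3·-2 + 0·1 + 0·-1 + 0·1.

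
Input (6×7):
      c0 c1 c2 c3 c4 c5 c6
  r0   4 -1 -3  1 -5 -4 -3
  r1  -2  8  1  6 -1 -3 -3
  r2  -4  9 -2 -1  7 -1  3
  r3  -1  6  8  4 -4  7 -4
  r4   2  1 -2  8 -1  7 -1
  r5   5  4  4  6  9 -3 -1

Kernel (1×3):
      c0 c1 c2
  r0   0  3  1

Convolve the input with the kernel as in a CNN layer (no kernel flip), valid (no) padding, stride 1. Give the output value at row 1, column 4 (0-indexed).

The receptive field on the input at this output position is [-1 -3 -3]. Elementwise product with the kernel and sum: -3·3 + -3·1.

-12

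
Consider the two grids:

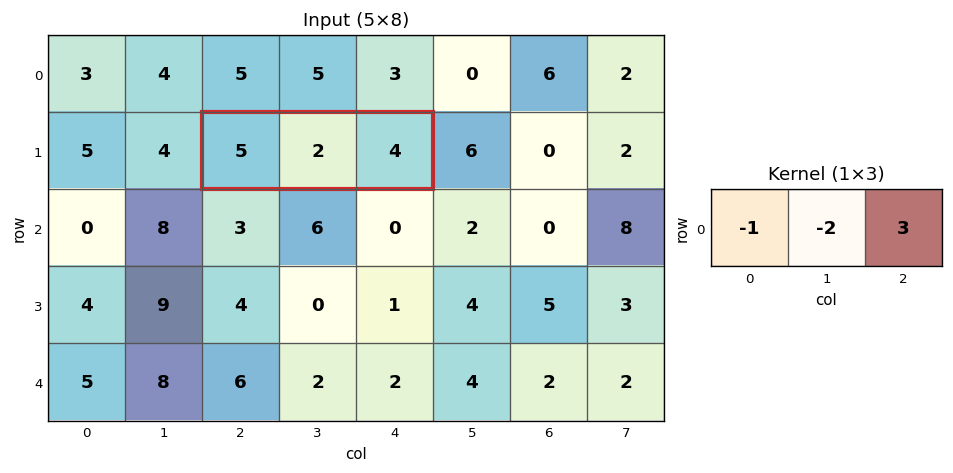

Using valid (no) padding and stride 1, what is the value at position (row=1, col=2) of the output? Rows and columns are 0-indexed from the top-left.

The receptive field on the input at this output position is [5 2 4]. Elementwise product with the kernel and sum: 5·-1 + 2·-2 + 4·3.

3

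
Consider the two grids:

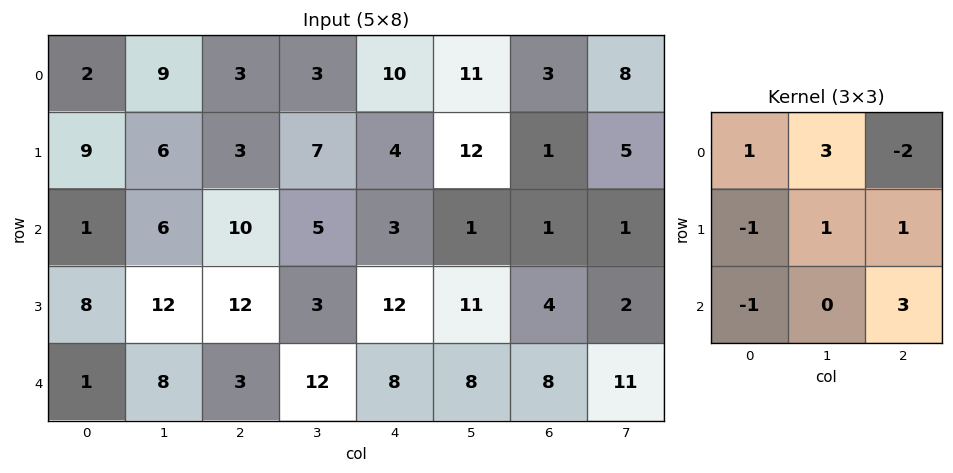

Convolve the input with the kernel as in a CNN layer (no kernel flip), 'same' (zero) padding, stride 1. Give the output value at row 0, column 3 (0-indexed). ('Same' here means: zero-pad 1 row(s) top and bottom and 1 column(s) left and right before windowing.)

The receptive field on the zero-padded input at this output position is [0 0 0 / 3 3 10 / 3 7 4]. Elementwise product with the kernel and sum: 0·1 + 0·3 + 0·-2 + 3·-1 + 3·1 + 10·1 + 3·-1 + 4·3.

19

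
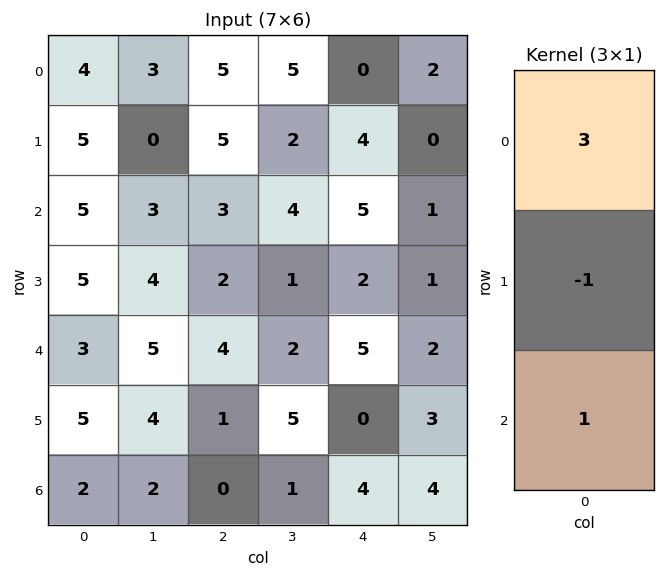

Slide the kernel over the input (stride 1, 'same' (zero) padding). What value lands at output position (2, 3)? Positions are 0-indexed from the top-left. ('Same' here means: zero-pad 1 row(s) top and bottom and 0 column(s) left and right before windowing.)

3

The receptive field on the zero-padded input at this output position is [2 / 4 / 1]. Elementwise product with the kernel and sum: 2·3 + 4·-1 + 1·1.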